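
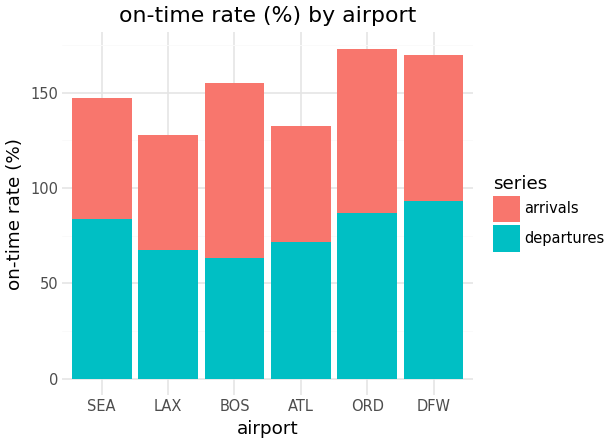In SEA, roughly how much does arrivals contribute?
≈ 60

arrivals top ≈ 140, bottom ≈ 80; segment ≈ 60.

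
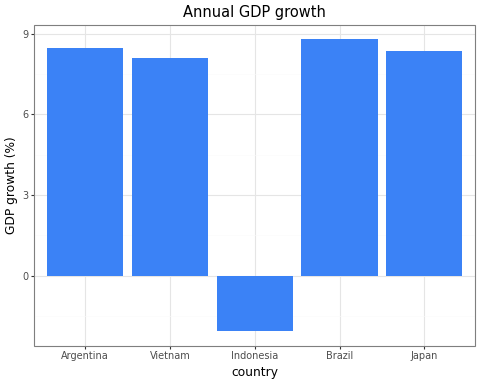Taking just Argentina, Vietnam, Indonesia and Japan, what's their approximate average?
(8 + 8 + -2 + 8) / 4 ≈ 6.

≈ 6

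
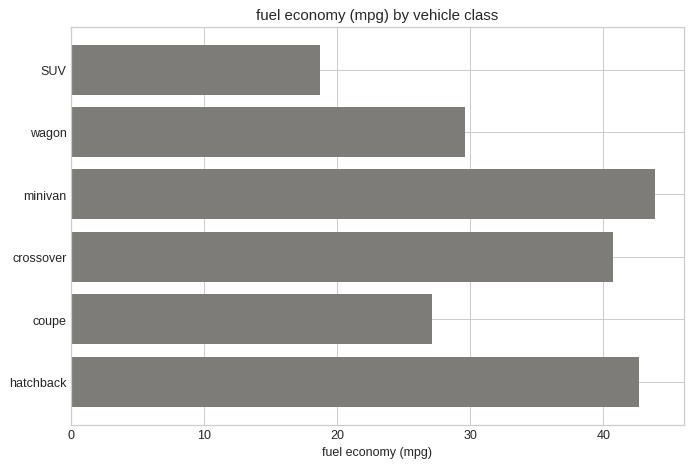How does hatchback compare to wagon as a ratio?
hatchback ≈ 45, wagon ≈ 30; 45/30 ≈ 1.5.

≈ 1.5×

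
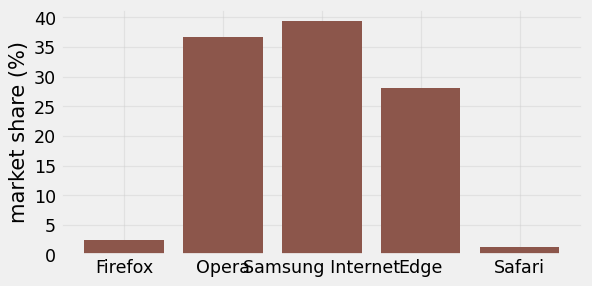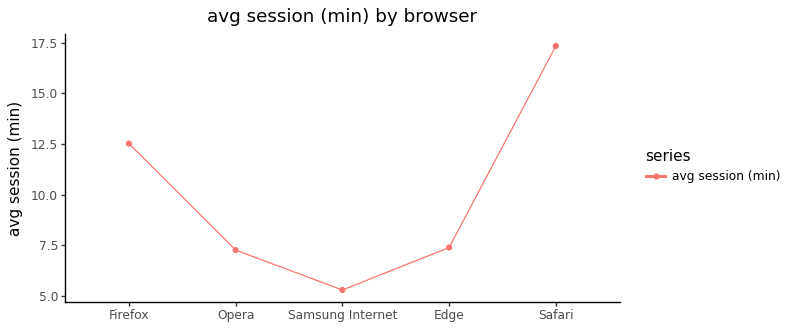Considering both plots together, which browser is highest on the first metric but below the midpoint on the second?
Chart 2 median avg session (min) ≈ 8; below-median browsers: Opera, Samsung Internet. Among those, Samsung Internet has the highest market share (%) (≈ 40).

Samsung Internet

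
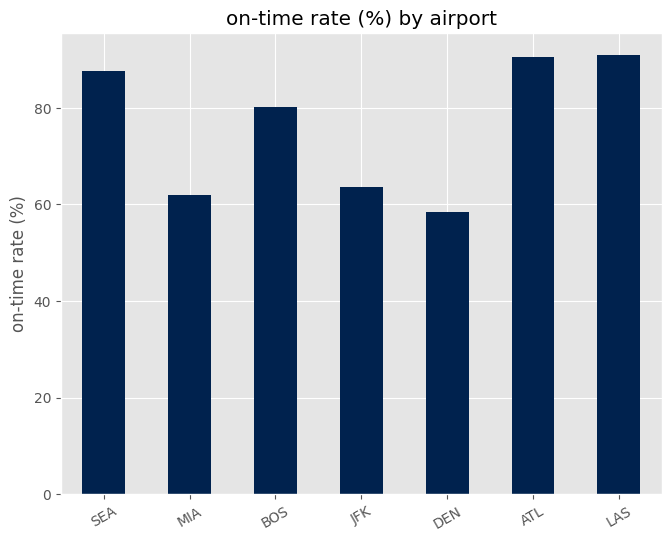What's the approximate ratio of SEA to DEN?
SEA ≈ 90, DEN ≈ 60; 90/60 ≈ 1.5.

≈ 1.5×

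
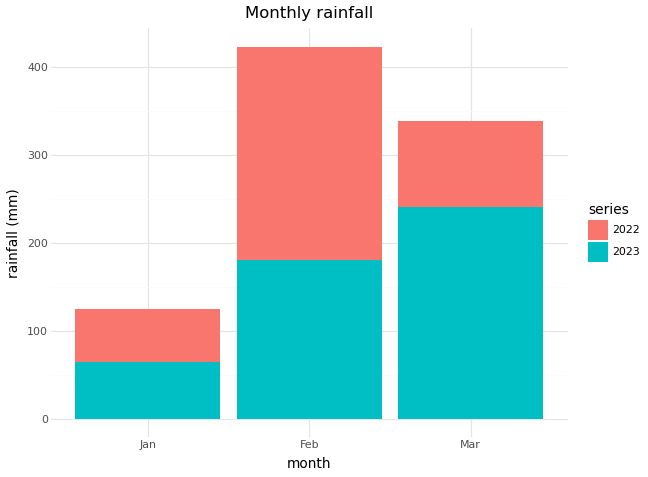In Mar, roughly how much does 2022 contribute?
≈ 100

2022 top ≈ 350, bottom ≈ 250; segment ≈ 100.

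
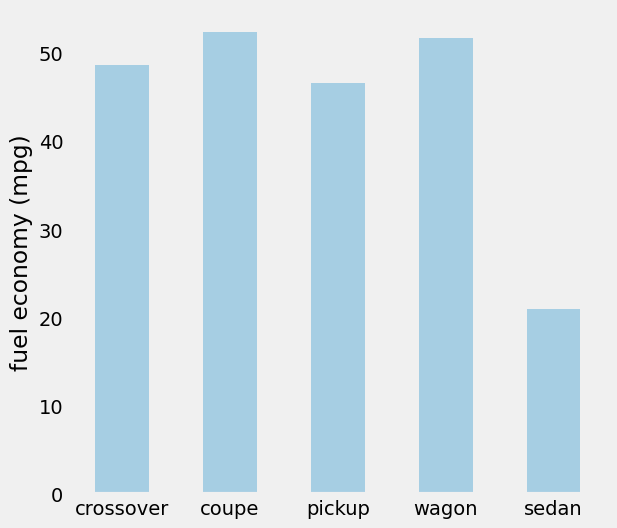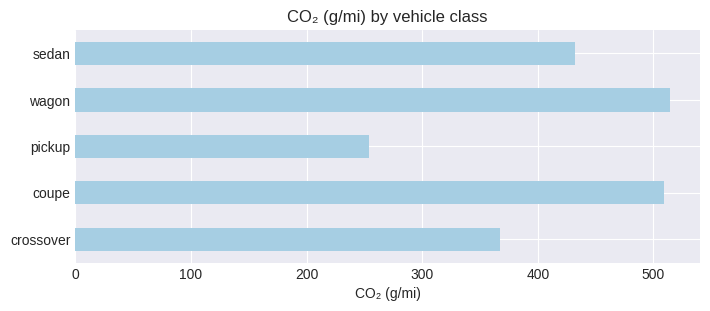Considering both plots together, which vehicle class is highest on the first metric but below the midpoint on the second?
crossover

Chart 2 median CO₂ (g/mi) ≈ 450; below-median vehicle classes: crossover, pickup. Among those, crossover has the highest fuel economy (mpg) (≈ 50).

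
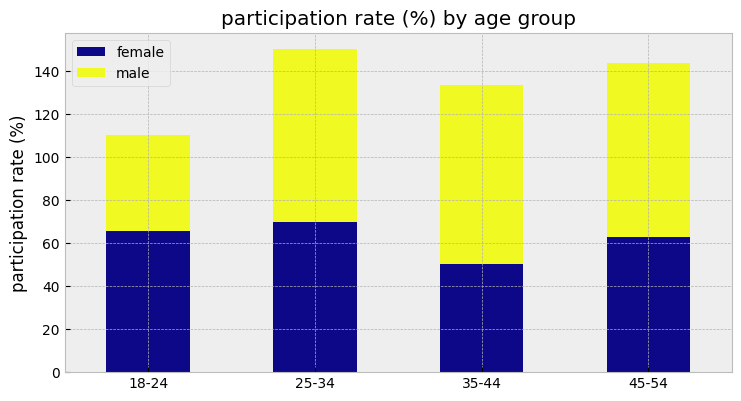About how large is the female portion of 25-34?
female top ≈ 60, bottom ≈ 0; segment ≈ 60.

≈ 60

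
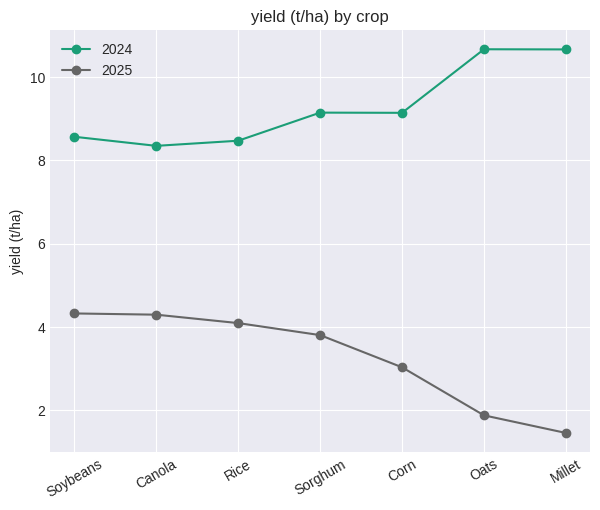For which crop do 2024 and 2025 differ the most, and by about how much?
Millet, ≈ 10 t/ha

Millet: 2024 ≈ 11, 2025 ≈ 1 → gap ≈ 10. Next-largest (Oats) is only ≈ 9.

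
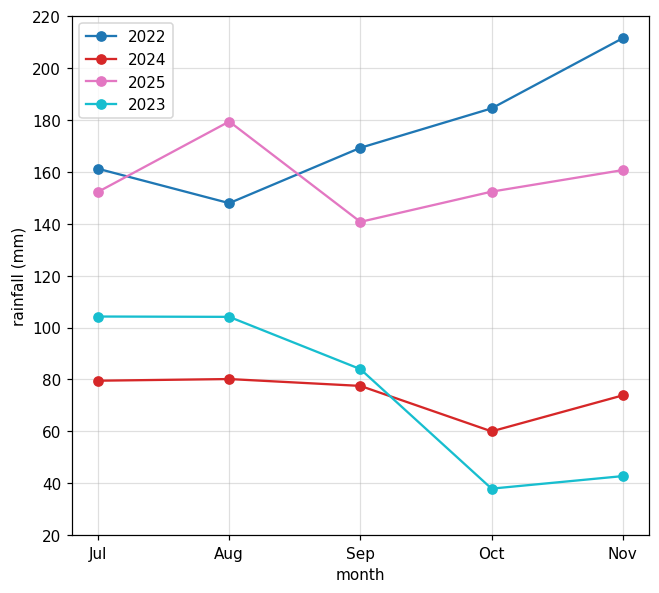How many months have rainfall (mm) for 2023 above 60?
Above 60: Jul, Aug, Sep.

3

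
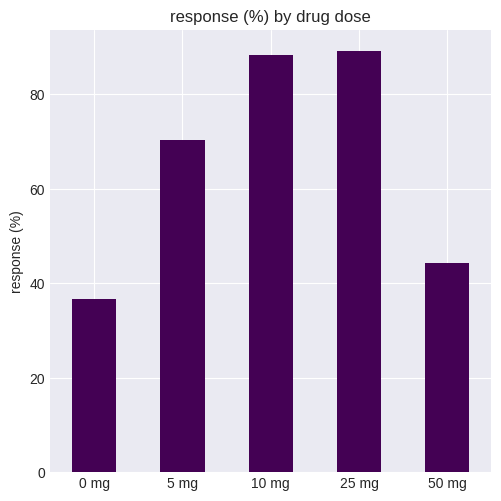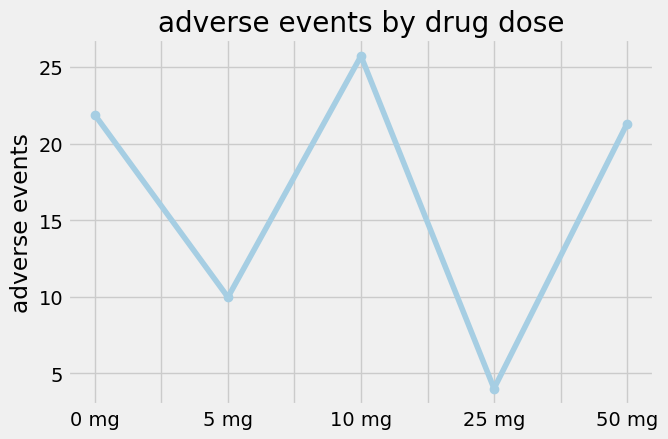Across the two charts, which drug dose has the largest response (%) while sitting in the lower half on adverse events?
Chart 2 median adverse events ≈ 20; below-median drug doses: 5 mg, 25 mg. Among those, 25 mg has the highest response (%) (≈ 90).

25 mg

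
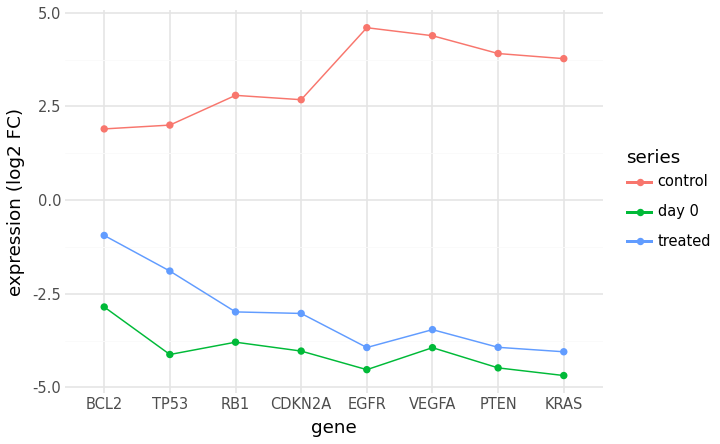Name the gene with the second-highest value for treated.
Top 3 for treated: BCL2 ≈ -1, TP53 ≈ -2, RB1 ≈ -3.

TP53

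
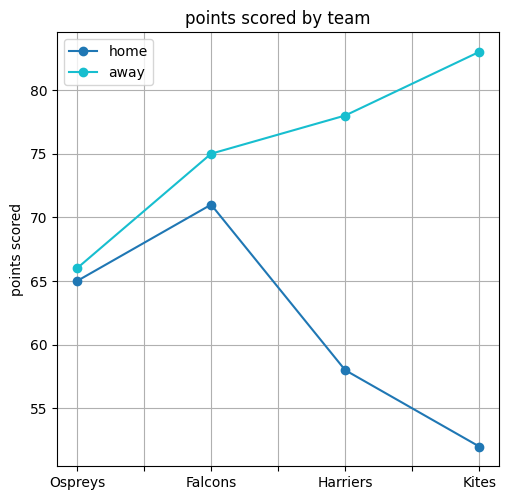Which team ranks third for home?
Top 4 for home: Falcons ≈ 70, Ospreys ≈ 65, Harriers ≈ 60, Kites ≈ 50.

Harriers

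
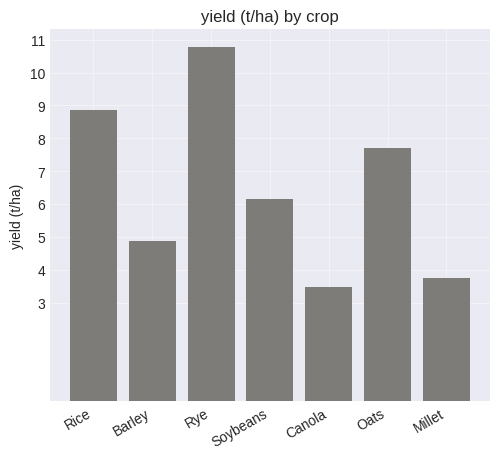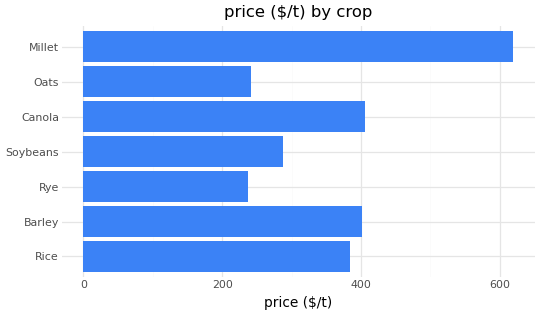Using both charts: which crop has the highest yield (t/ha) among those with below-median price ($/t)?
Rye

Chart 2 median price ($/t) ≈ 400; below-median crops: Rye, Soybeans, Oats. Among those, Rye has the highest yield (t/ha) (≈ 11).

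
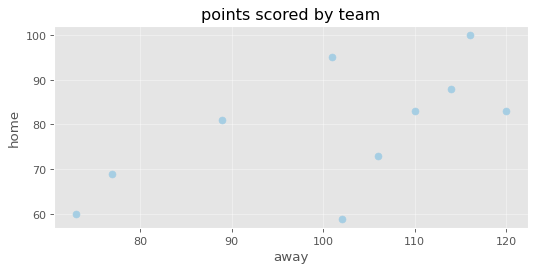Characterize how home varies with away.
Points are positively correlated; moderate (|r| ≈ 0.6).

positive, moderate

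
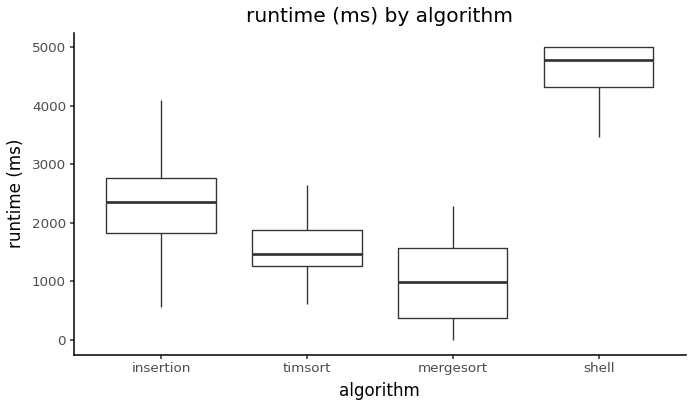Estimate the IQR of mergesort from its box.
≈ 1000

Q3 ≈ 1500, Q1 ≈ 500; IQR ≈ 1000.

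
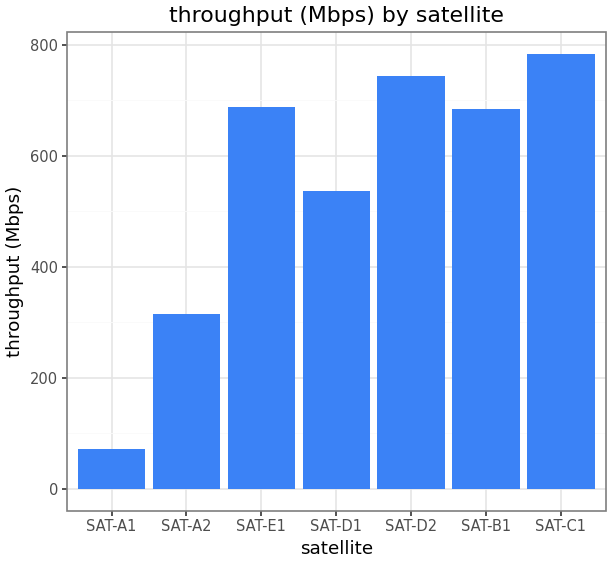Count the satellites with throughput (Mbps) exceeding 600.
4

Above 600: SAT-E1, SAT-D2, SAT-B1, SAT-C1.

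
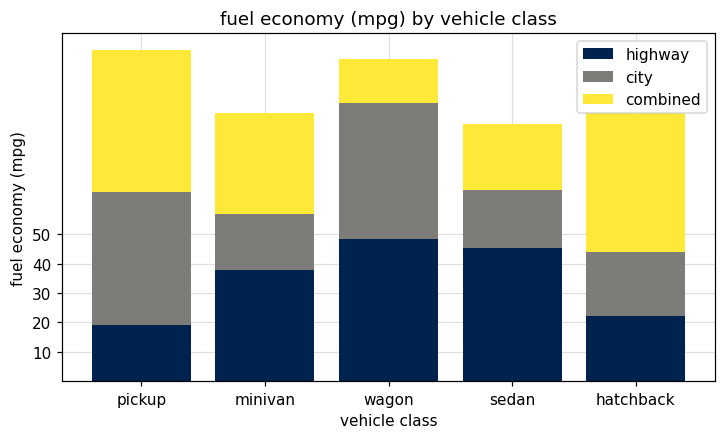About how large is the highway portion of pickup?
≈ 20

highway top ≈ 20, bottom ≈ 0; segment ≈ 20.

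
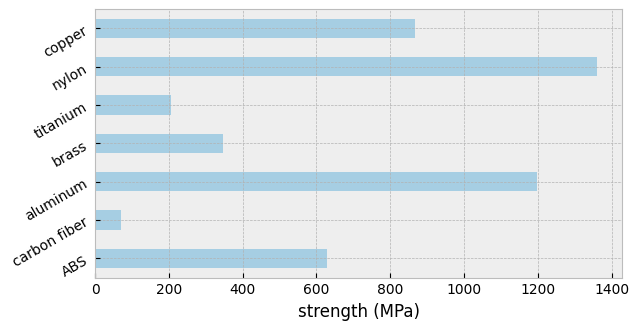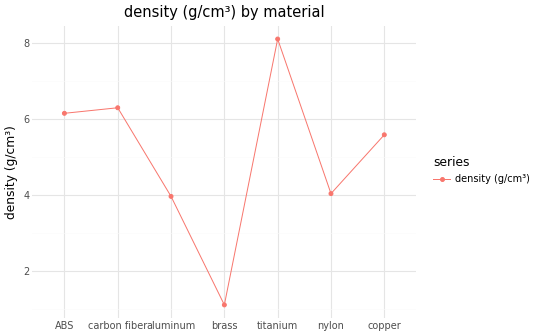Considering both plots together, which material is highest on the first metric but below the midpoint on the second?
nylon

Chart 2 median density (g/cm³) ≈ 6; below-median materials: aluminum, brass, nylon. Among those, nylon has the highest strength (MPa) (≈ 1400).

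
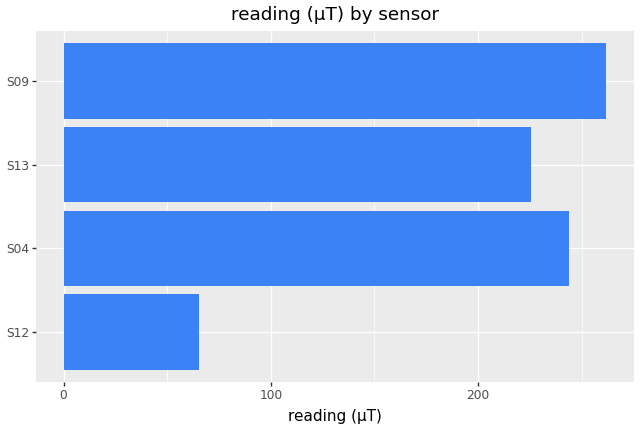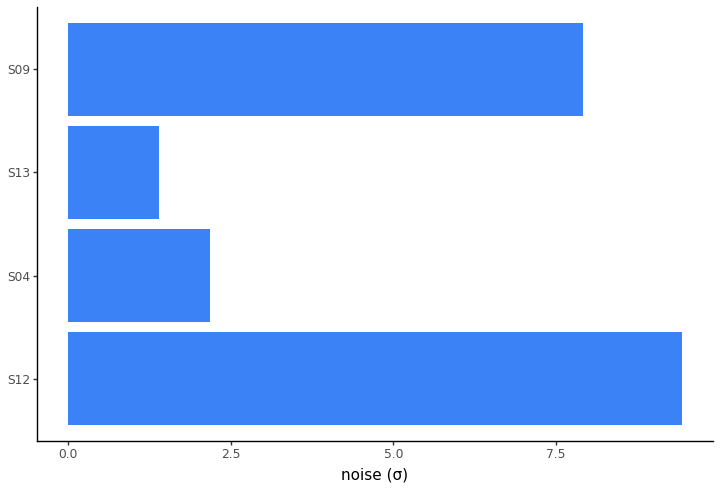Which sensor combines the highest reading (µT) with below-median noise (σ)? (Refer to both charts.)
Chart 2 median noise (σ) ≈ 5; below-median sensors: S04, S13. Among those, S04 has the highest reading (µT) (≈ 250).

S04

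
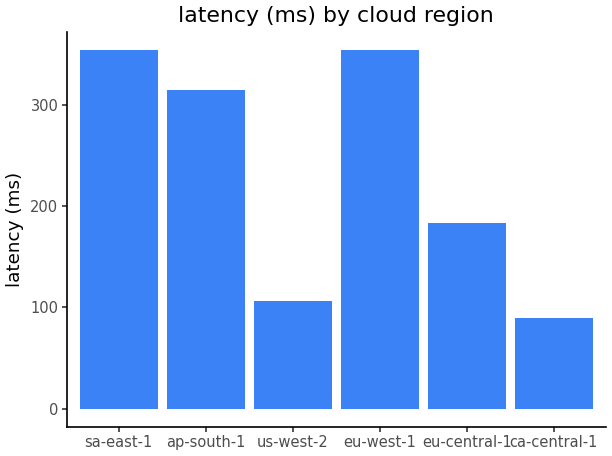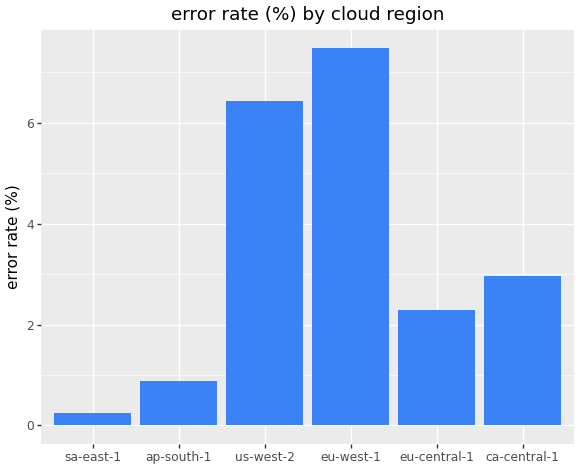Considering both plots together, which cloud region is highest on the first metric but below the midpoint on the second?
sa-east-1

Chart 2 median error rate (%) ≈ 3; below-median cloud regions: sa-east-1, ap-south-1, eu-central-1. Among those, sa-east-1 has the highest latency (ms) (≈ 350).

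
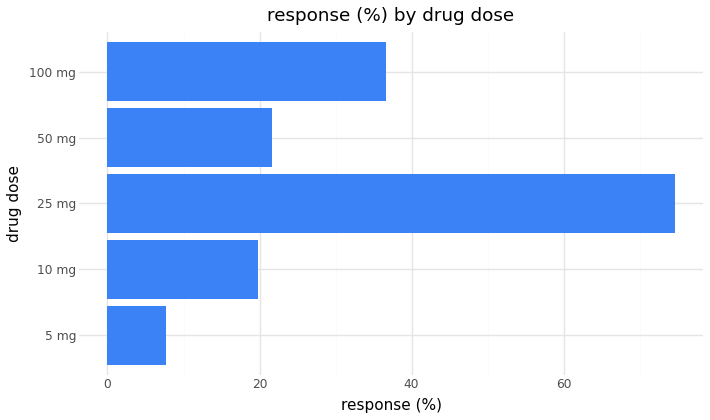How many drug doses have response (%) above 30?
2

Above 30: 25 mg, 100 mg.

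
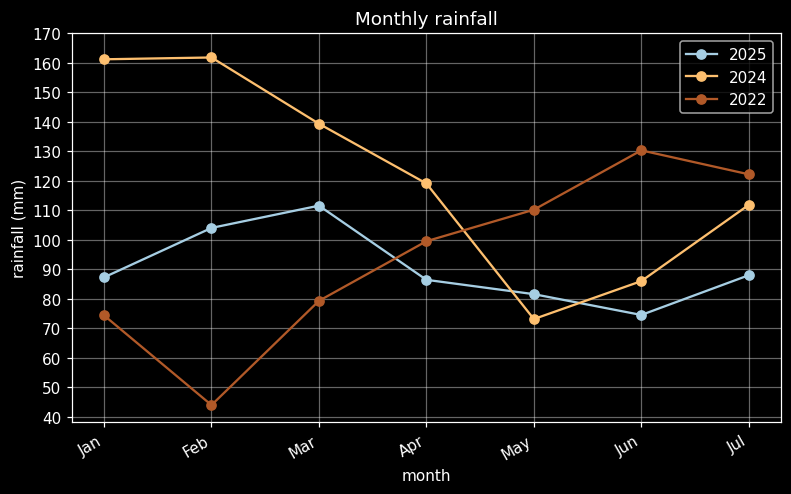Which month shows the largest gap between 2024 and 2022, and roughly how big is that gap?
Feb, ≈ 120 mm

Feb: 2024 ≈ 160, 2022 ≈ 40 → gap ≈ 120. Next-largest (Jan) is only ≈ 90.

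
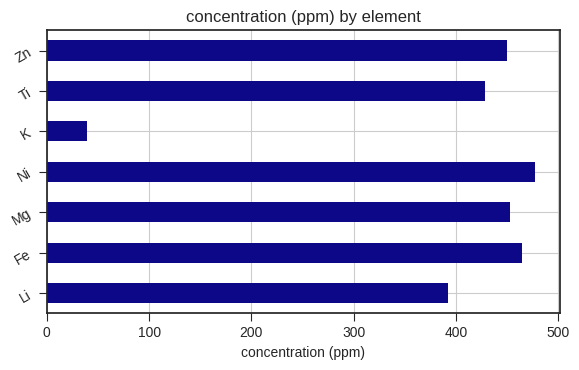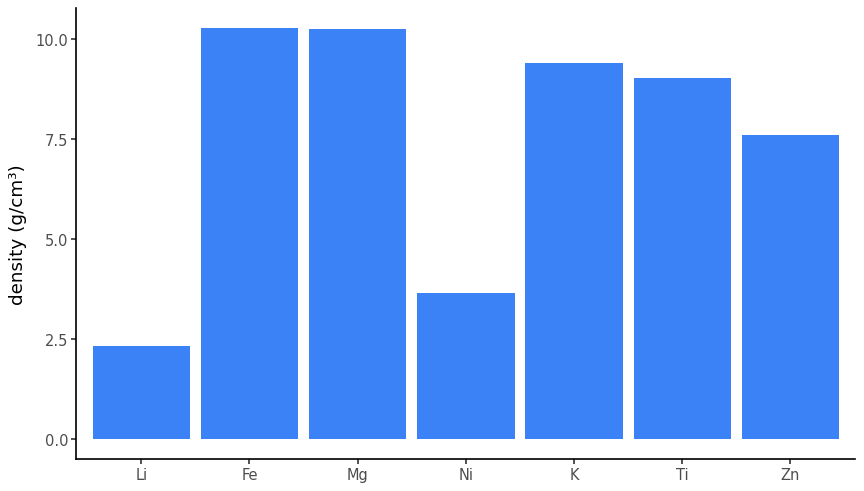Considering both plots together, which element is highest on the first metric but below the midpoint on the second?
Chart 2 median density (g/cm³) ≈ 9; below-median elements: Li, Ni, Zn. Among those, Ni has the highest concentration (ppm) (≈ 500).

Ni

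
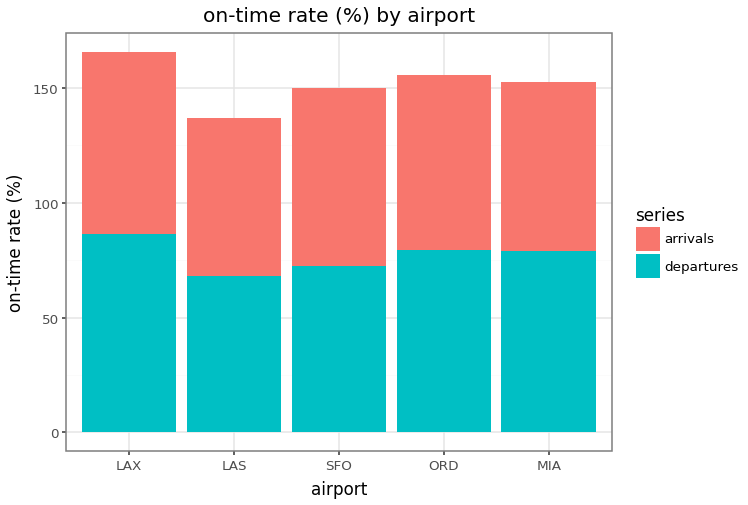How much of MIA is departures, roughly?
≈ 80

departures top ≈ 80, bottom ≈ 0; segment ≈ 80.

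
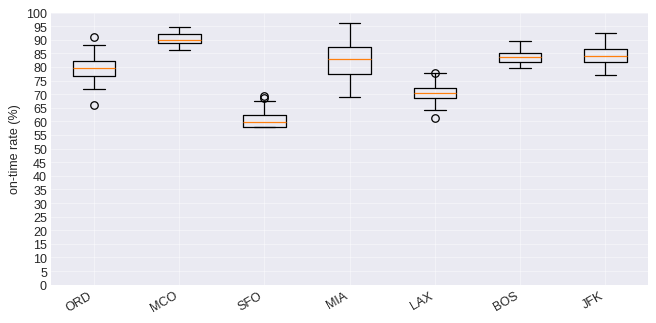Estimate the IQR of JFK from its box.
≈ 5

Q3 ≈ 85, Q1 ≈ 80; IQR ≈ 5.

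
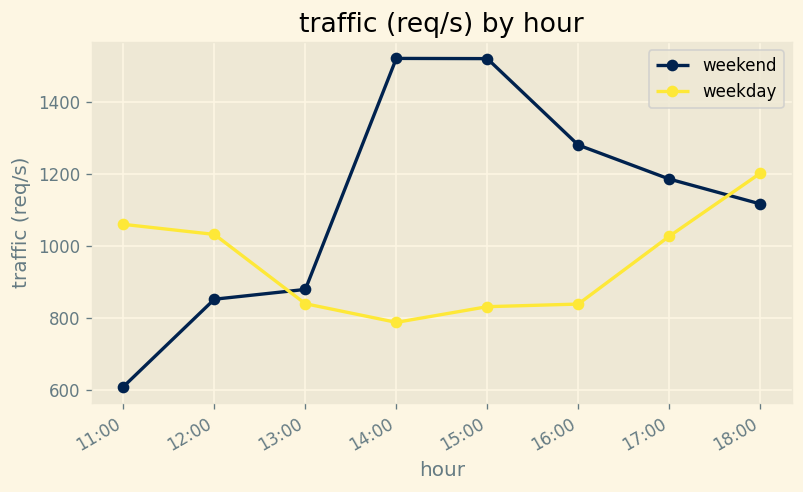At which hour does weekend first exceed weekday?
13:00

12:00: weekend ≈ 900 vs weekday ≈ 1000 (not yet); 13:00: weekend ≈ 900 vs weekday ≈ 800 (first crossover).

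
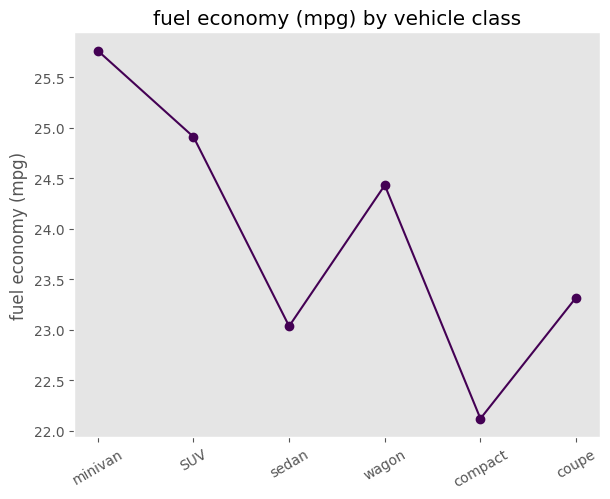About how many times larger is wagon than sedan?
wagon ≈ 24.5, sedan ≈ 23.0; 24.5/23.0 ≈ 1.07.

≈ 1.07×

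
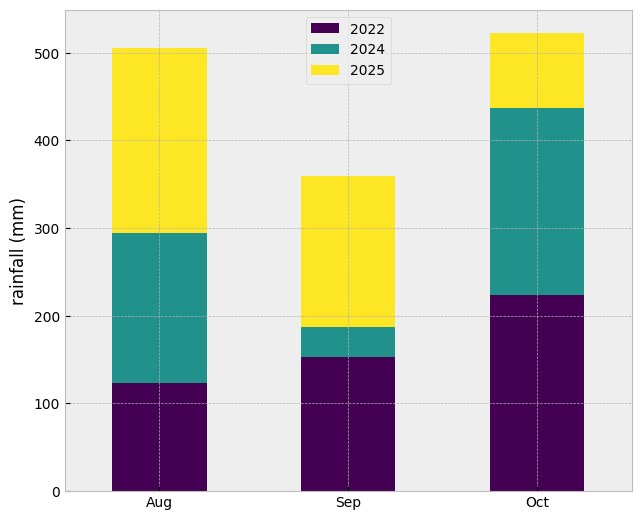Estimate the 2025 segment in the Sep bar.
≈ 150

2025 top ≈ 350, bottom ≈ 200; segment ≈ 150.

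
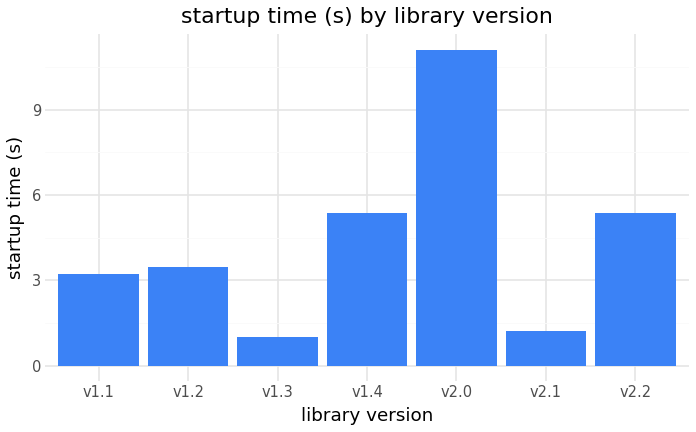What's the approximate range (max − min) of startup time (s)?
≈ 10

Max v2.0 ≈ 11, min v1.3 ≈ 1; range ≈ 10.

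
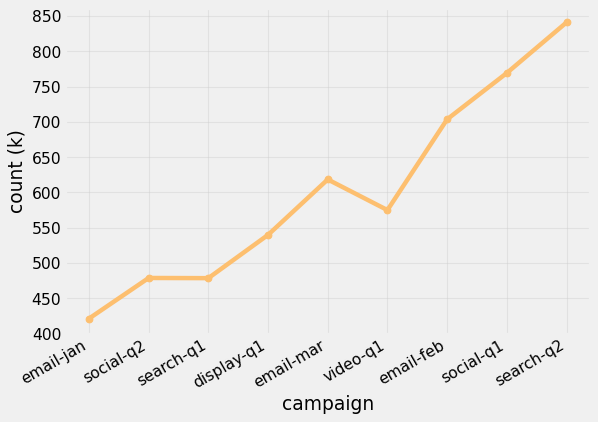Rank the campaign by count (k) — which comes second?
social-q1

Top 3: search-q2 ≈ 850, social-q1 ≈ 750, email-feb ≈ 700.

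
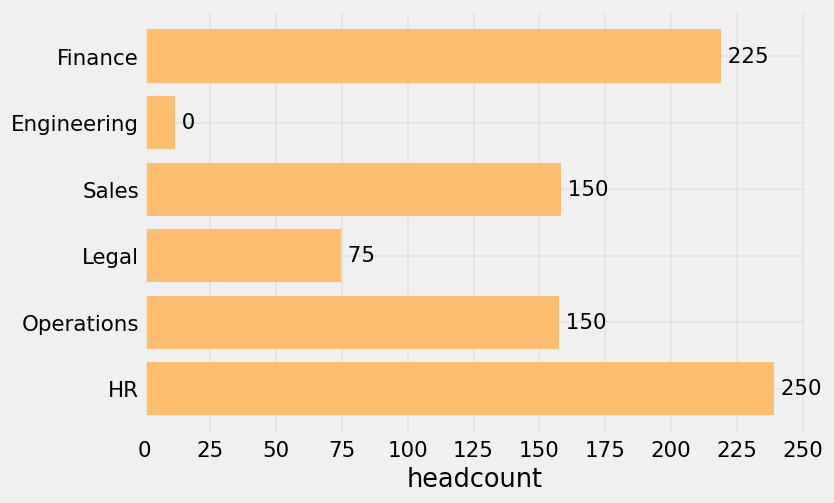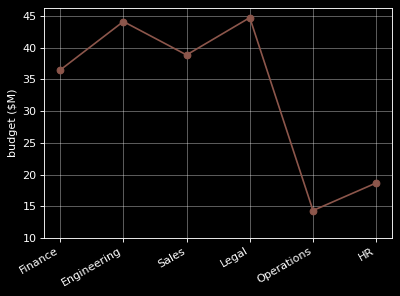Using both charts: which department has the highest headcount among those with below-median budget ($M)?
HR

Chart 2 median budget ($M) ≈ 40; below-median departments: Finance, Operations, HR. Among those, HR has the highest headcount (≈ 250).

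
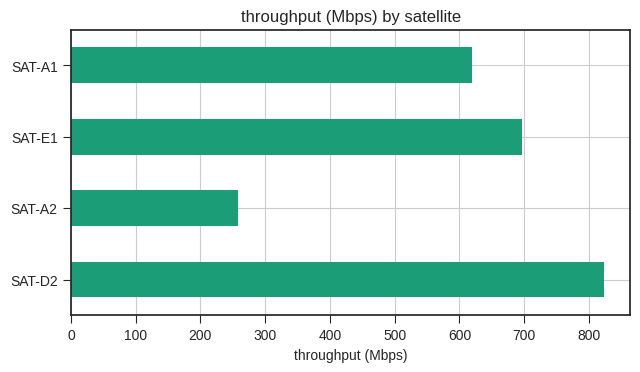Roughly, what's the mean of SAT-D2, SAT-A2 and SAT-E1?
(800 + 300 + 700) / 3 ≈ 600.

≈ 600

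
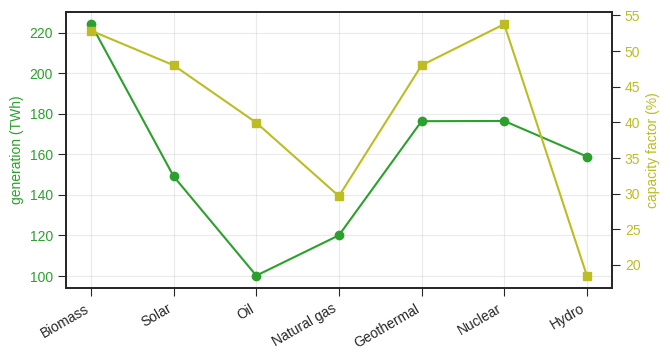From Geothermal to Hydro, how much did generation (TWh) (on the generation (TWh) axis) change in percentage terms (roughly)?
≈ -11.1%

Geothermal ≈ 180, Hydro ≈ 160; (160 − 180) / 180 ≈ -11.1%.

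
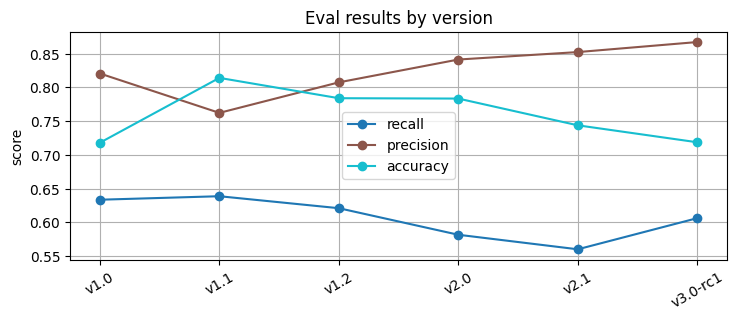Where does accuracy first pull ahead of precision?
v1.1

v1.0: accuracy ≈ 0.70 vs precision ≈ 0.80 (not yet); v1.1: accuracy ≈ 0.80 vs precision ≈ 0.75 (first crossover).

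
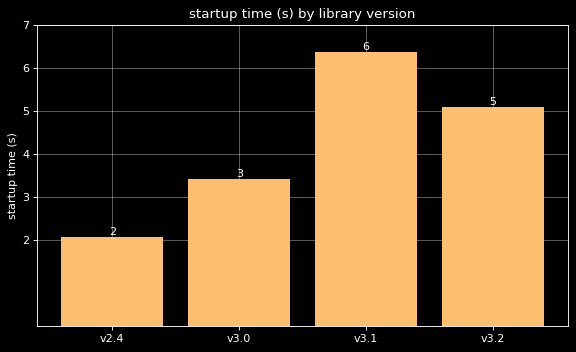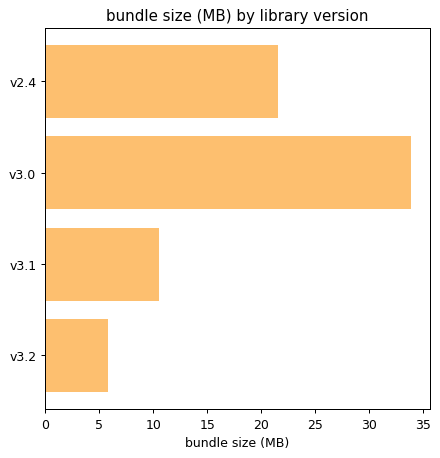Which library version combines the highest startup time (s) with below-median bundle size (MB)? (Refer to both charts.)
v3.1

Chart 2 median bundle size (MB) ≈ 15; below-median library versions: v3.1, v3.2. Among those, v3.1 has the highest startup time (s) (≈ 6).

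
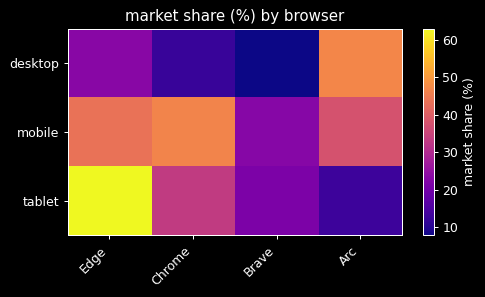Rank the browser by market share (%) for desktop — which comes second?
Edge

Top 3 for desktop: Arc ≈ 45, Edge ≈ 25, Chrome ≈ 10.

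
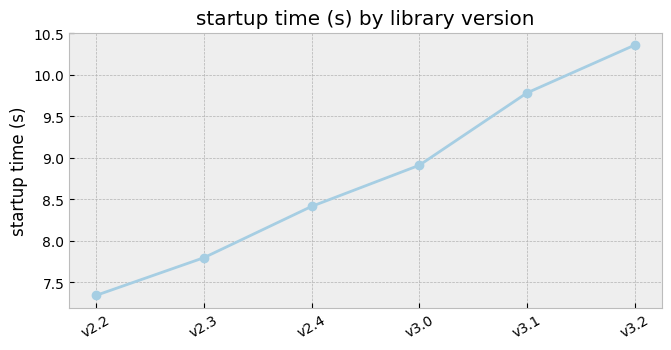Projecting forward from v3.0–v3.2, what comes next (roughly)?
Last three: 9.0, 10.0, 10.5 → slope ≈ 0.75/step → next ≈ 11.25.

≈ 11.25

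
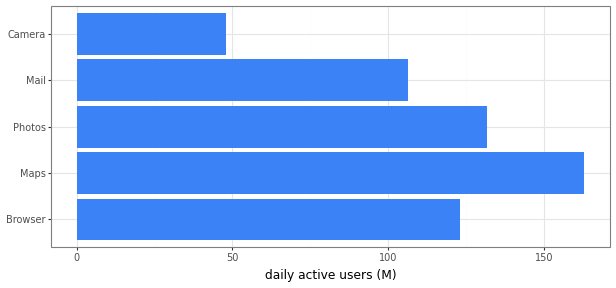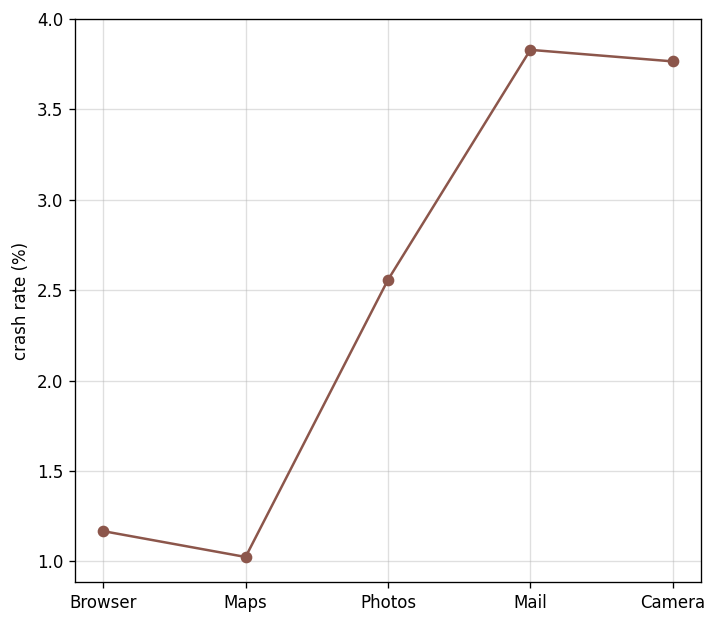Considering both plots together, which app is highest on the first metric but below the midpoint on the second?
Maps

Chart 2 median crash rate (%) ≈ 2.5; below-median apps: Browser, Maps. Among those, Maps has the highest daily active users (M) (≈ 160).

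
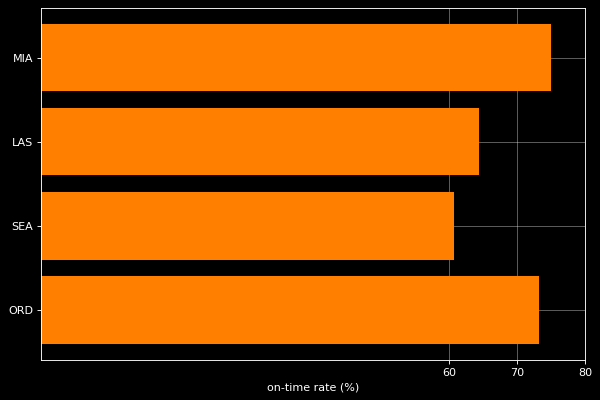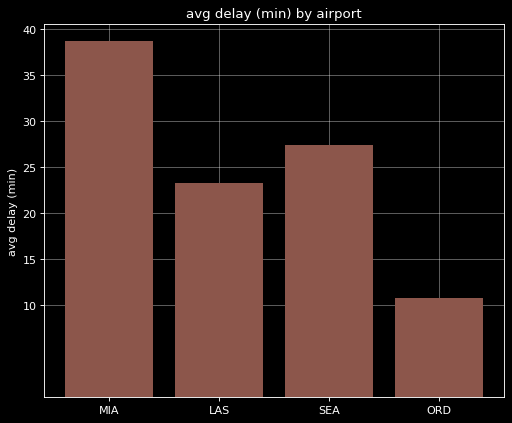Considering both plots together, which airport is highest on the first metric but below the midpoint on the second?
ORD

Chart 2 median avg delay (min) ≈ 25; below-median airports: LAS, ORD. Among those, ORD has the highest on-time rate (%) (≈ 70).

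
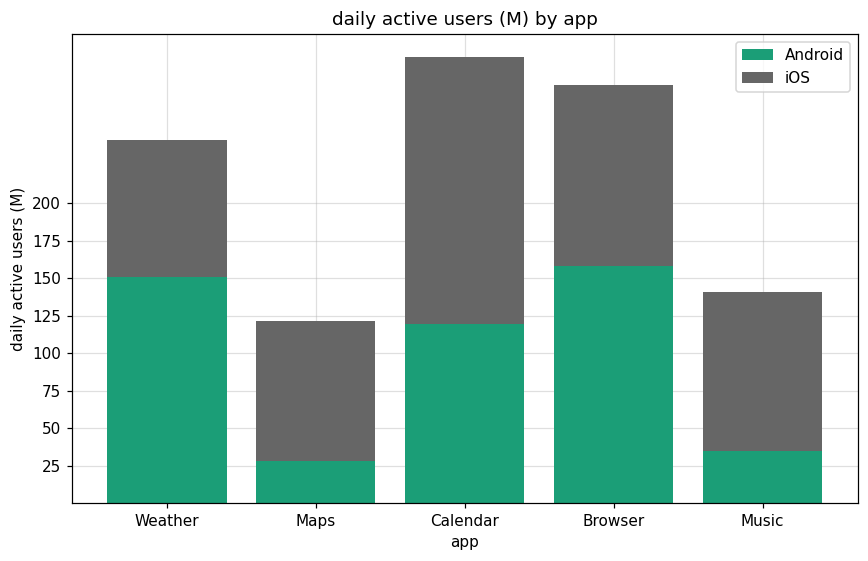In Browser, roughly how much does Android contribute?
Android top ≈ 150, bottom ≈ 0; segment ≈ 150.

≈ 150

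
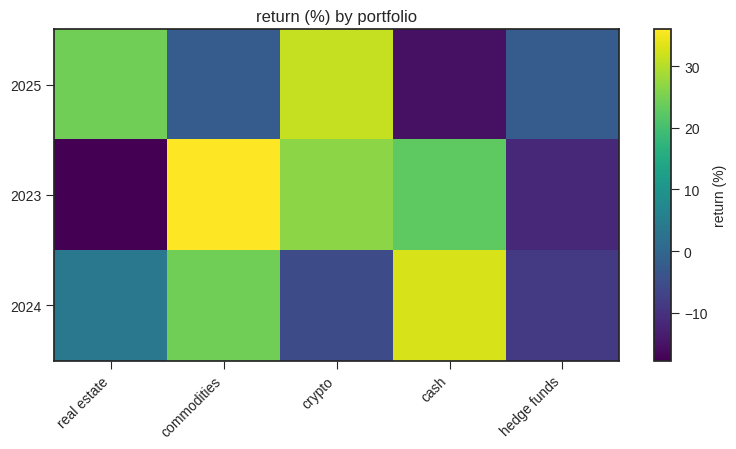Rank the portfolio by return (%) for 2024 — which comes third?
real estate

Top 4 for 2024: cash ≈ 35, commodities ≈ 25, real estate ≈ 5, crypto ≈ -5.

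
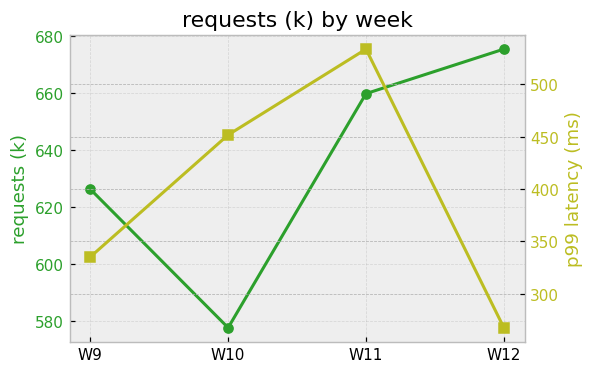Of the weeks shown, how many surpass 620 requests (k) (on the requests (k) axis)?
Above 620: W9, W11, W12.

3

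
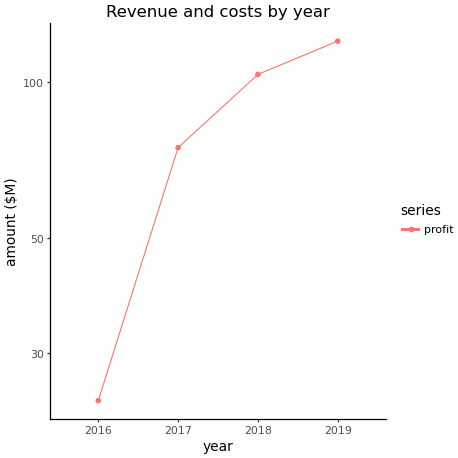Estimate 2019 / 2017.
≈ 1.71×

2019 ≈ 120, 2017 ≈ 70; 120/70 ≈ 1.71.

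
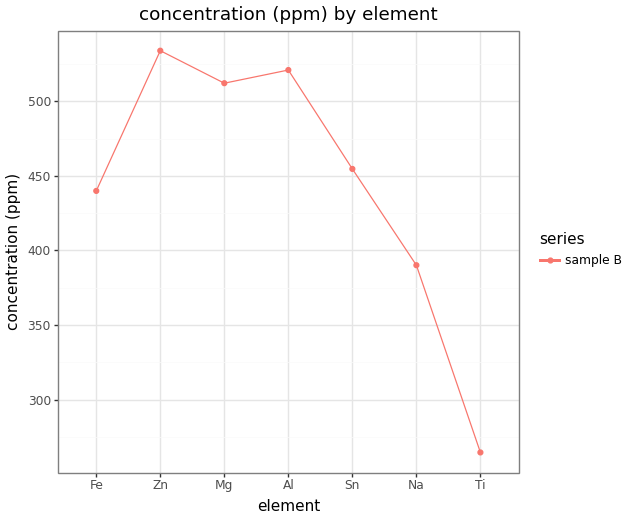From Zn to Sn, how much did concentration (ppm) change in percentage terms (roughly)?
≈ -14.3%

Zn ≈ 525, Sn ≈ 450; (450 − 525) / 525 ≈ -14.3%.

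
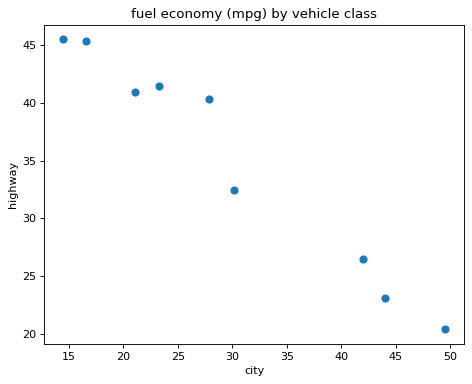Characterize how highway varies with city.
negative, strong

Points are negatively correlated; strong (|r| ≈ 1.0).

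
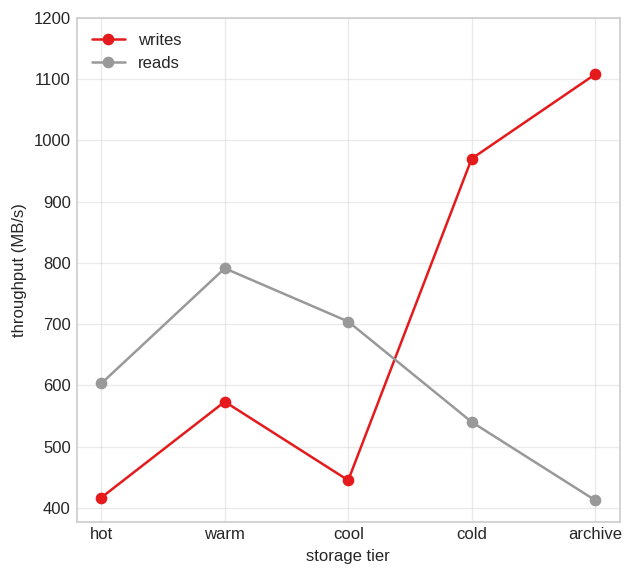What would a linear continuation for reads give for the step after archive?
Last three: 700, 500, 400 → slope ≈ -150/step → next ≈ 250.

≈ 250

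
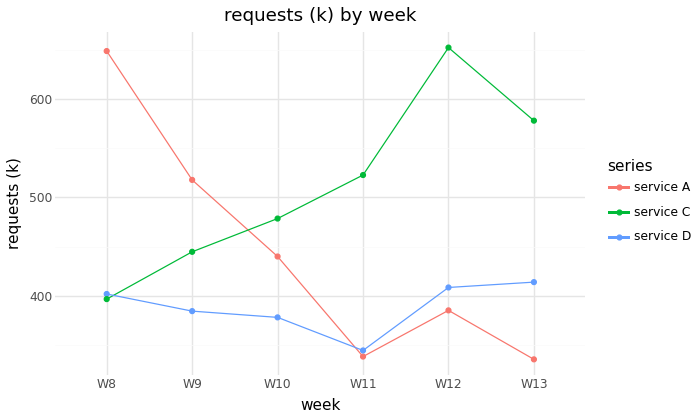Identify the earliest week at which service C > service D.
W8: service C ≈ 400 vs service D ≈ 400 (not yet); W9: service C ≈ 450 vs service D ≈ 400 (first crossover).

W9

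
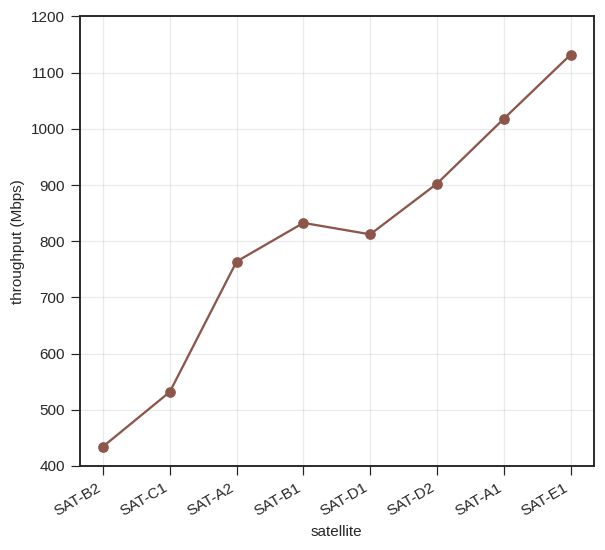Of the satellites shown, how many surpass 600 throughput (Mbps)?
Above 600: SAT-A2, SAT-B1, SAT-D1, SAT-D2, SAT-A1, SAT-E1.

6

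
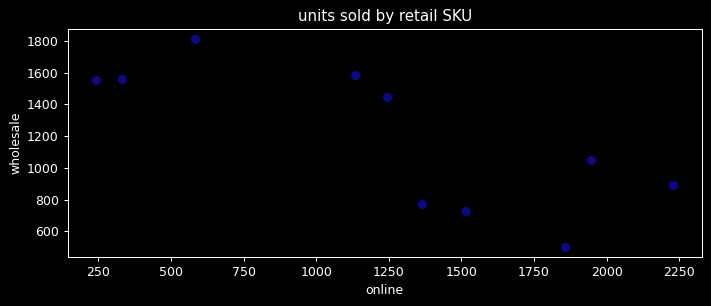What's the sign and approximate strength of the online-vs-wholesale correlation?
Points are negatively correlated; strong (|r| ≈ 0.8).

negative, strong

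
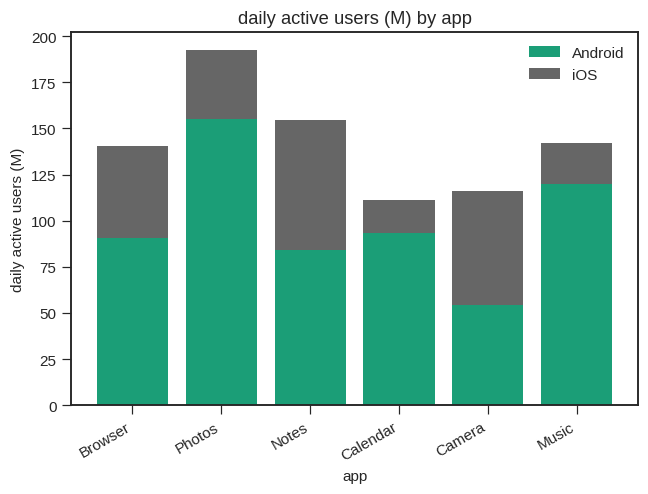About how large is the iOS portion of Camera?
iOS top ≈ 120, bottom ≈ 60; segment ≈ 60.

≈ 60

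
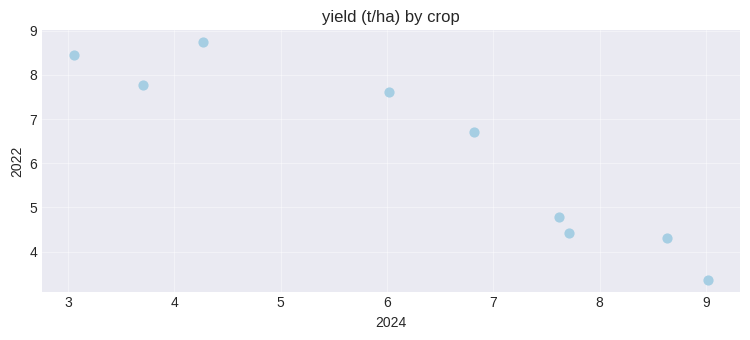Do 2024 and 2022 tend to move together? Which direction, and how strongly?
negative, strong

Points are negatively correlated; strong (|r| ≈ 0.9).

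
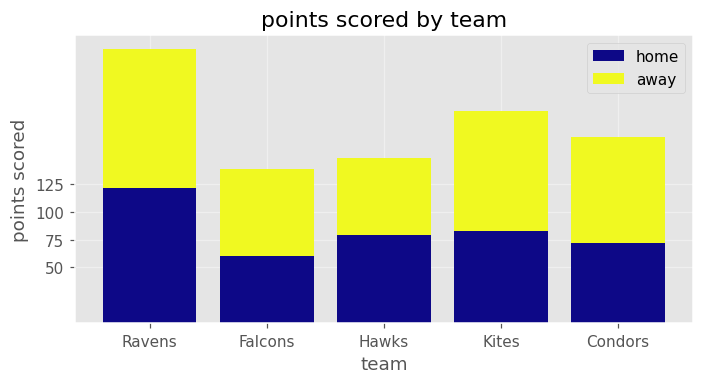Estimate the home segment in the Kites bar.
≈ 75

home top ≈ 75, bottom ≈ 0; segment ≈ 75.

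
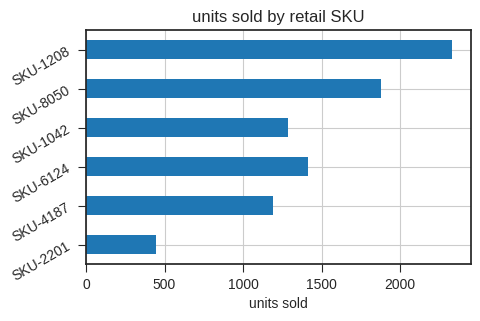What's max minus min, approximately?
Max SKU-1208 ≈ 2400, min SKU-2201 ≈ 400; range ≈ 2000.

≈ 2000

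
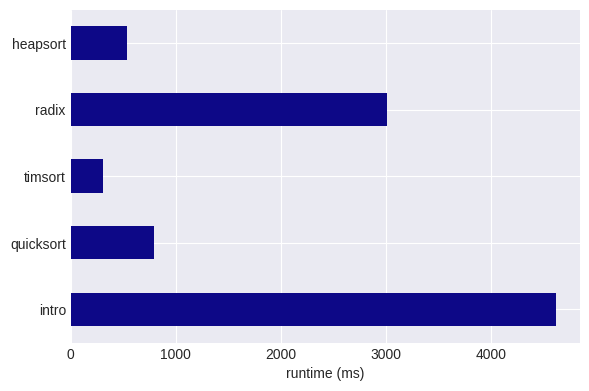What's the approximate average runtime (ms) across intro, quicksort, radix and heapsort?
(4500 + 1000 + 3000 + 500) / 4 ≈ 2250.

≈ 2250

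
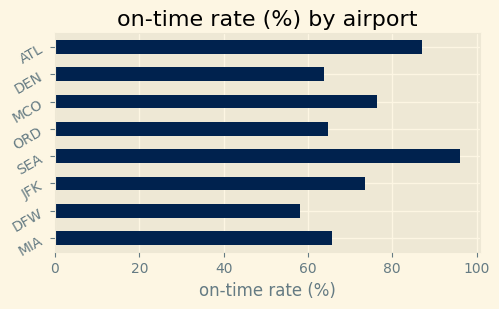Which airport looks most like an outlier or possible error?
SEA ≈ 100; the rest sit between ≈ 60 and ≈ 90.

SEA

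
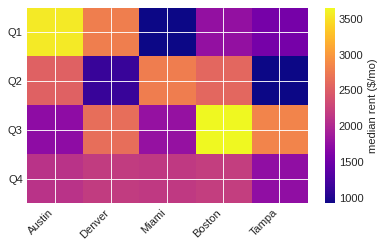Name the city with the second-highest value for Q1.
Top 3 for Q1: Austin ≈ 3500, Denver ≈ 3000, Boston ≈ 2000.

Denver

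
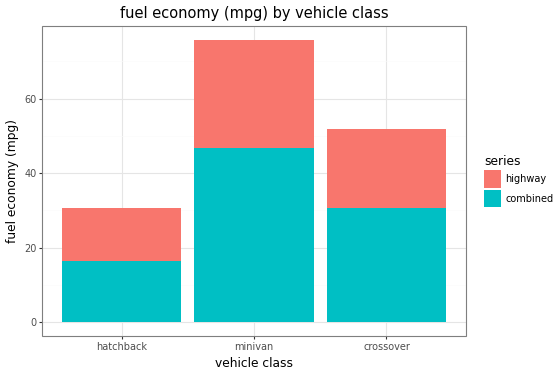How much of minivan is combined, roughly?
≈ 50

combined top ≈ 50, bottom ≈ 0; segment ≈ 50.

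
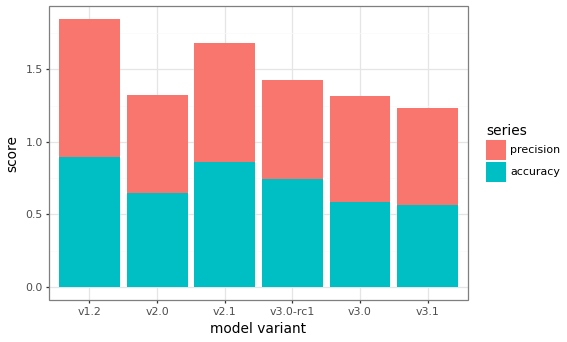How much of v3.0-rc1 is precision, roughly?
precision top ≈ 1.4, bottom ≈ 0.8; segment ≈ 0.6.

≈ 0.6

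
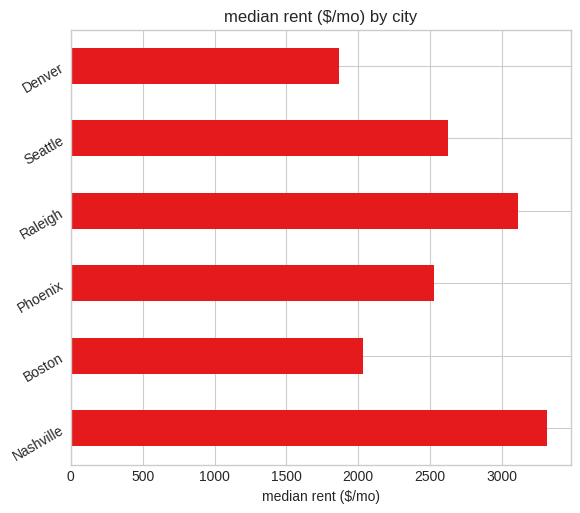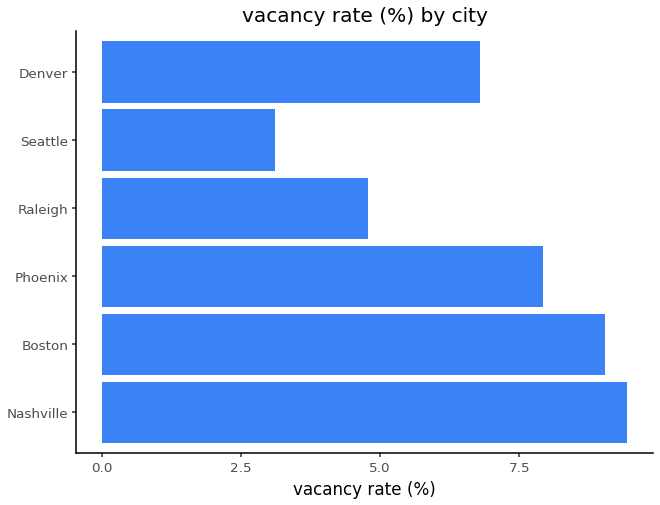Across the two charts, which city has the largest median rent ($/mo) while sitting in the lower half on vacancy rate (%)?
Chart 2 median vacancy rate (%) ≈ 7; below-median cities: Raleigh, Seattle, Denver. Among those, Raleigh has the highest median rent ($/mo) (≈ 3000).

Raleigh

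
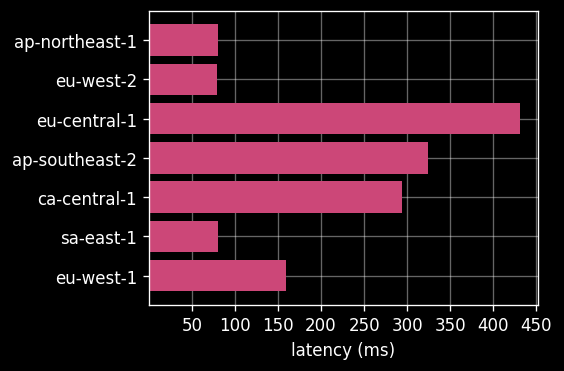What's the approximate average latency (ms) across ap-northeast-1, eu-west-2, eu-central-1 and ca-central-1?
(100 + 100 + 450 + 300) / 4 ≈ 238.

≈ 238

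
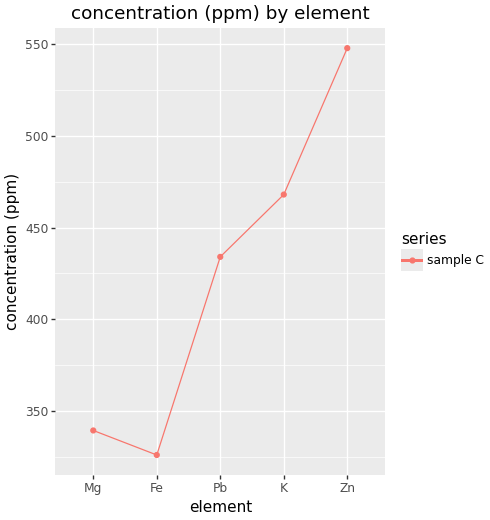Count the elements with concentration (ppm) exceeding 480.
1

Above 480: Zn.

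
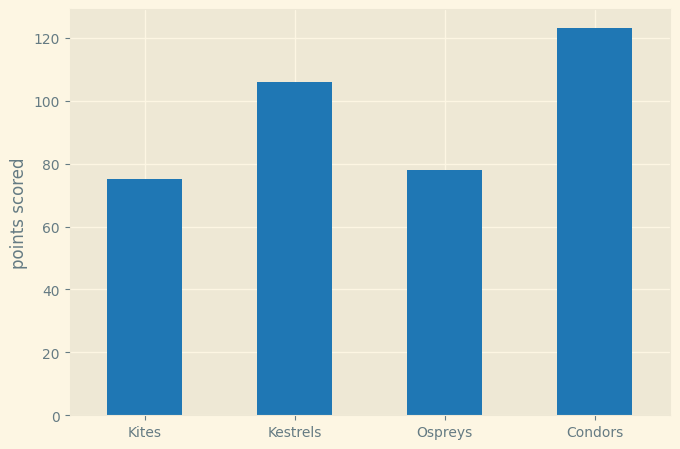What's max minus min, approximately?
≈ 40

Max Condors ≈ 120, min Kites ≈ 80; range ≈ 40.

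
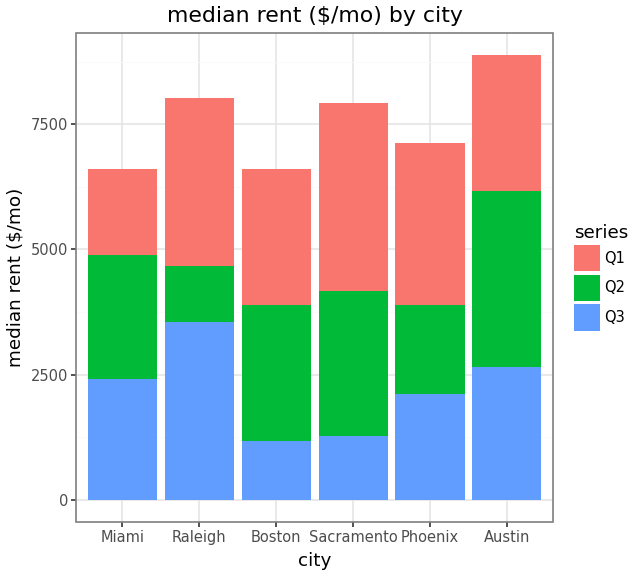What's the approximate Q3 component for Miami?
Q3 top ≈ 2000, bottom ≈ 0; segment ≈ 2000.

≈ 2000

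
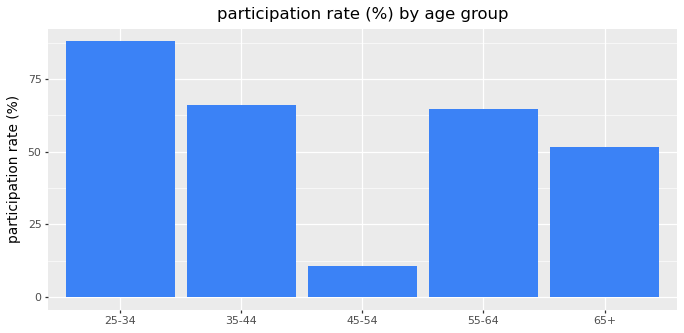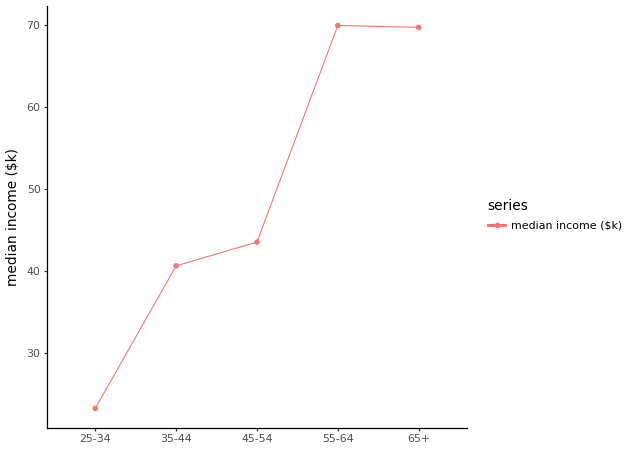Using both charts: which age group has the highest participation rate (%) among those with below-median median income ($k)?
25-34

Chart 2 median median income ($k) ≈ 40; below-median age groups: 25-34, 35-44. Among those, 25-34 has the highest participation rate (%) (≈ 90).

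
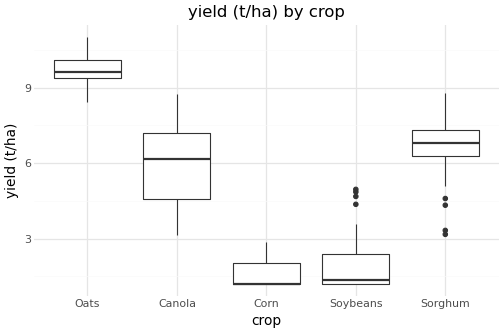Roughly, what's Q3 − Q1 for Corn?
≈ 1

Q3 ≈ 2, Q1 ≈ 1; IQR ≈ 1.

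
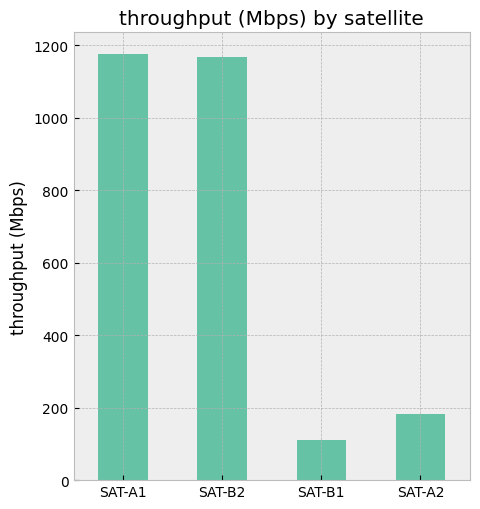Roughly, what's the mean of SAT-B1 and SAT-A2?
≈ 150

(100 + 200) / 2 ≈ 150.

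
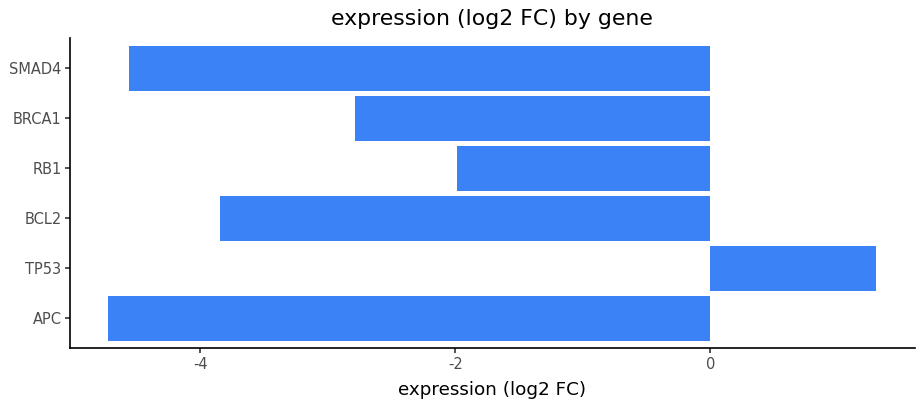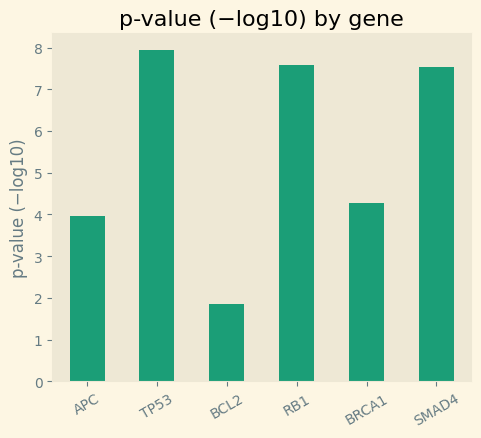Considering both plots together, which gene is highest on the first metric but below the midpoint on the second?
Chart 2 median p-value (−log10) ≈ 6; below-median genes: APC, BCL2, BRCA1. Among those, BRCA1 has the highest expression (log2 FC) (≈ -2.8).

BRCA1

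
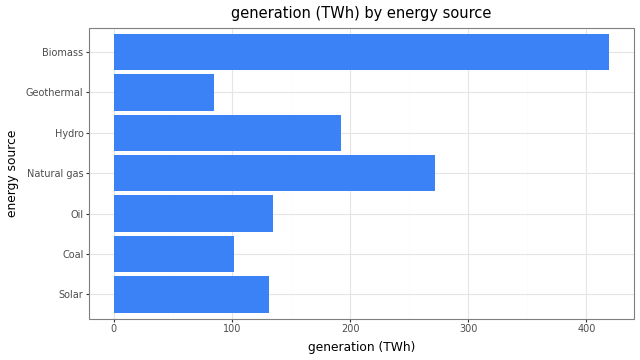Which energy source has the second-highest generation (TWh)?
Natural gas

Top 3: Biomass ≈ 400, Natural gas ≈ 250, Hydro ≈ 200.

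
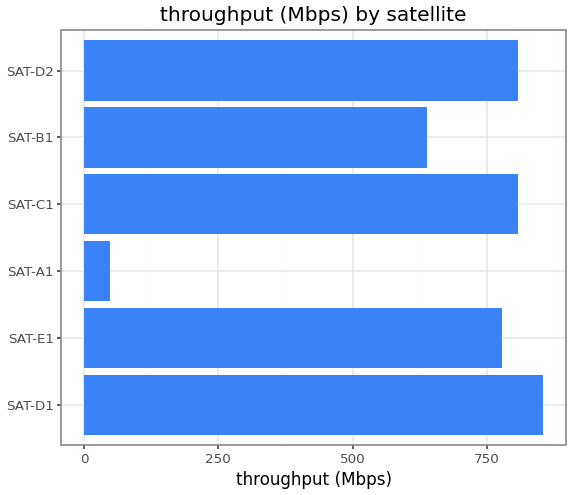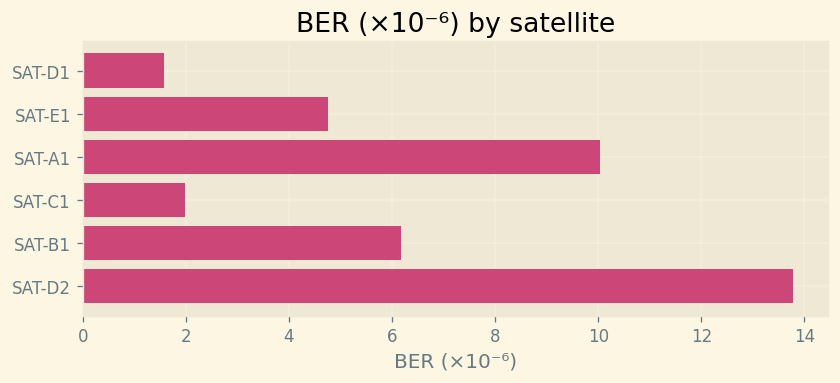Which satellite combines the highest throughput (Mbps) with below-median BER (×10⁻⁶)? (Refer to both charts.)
Chart 2 median BER (×10⁻⁶) ≈ 6; below-median satellites: SAT-D1, SAT-E1, SAT-C1. Among those, SAT-D1 has the highest throughput (Mbps) (≈ 900).

SAT-D1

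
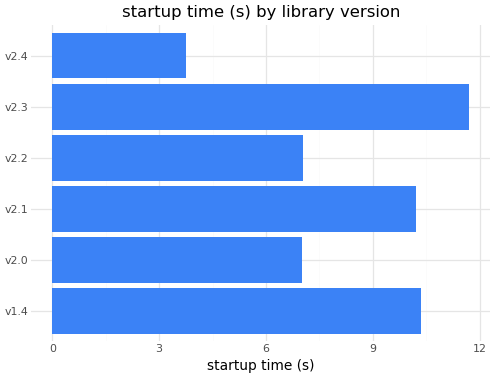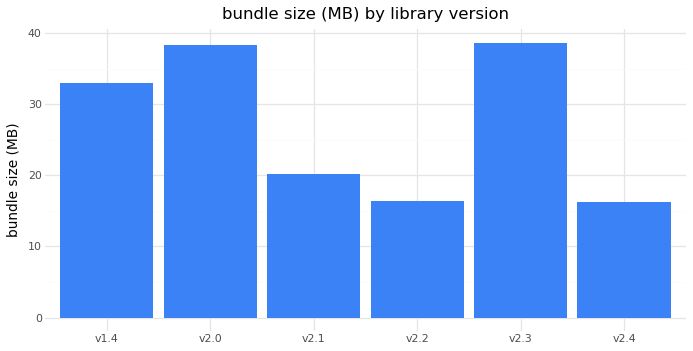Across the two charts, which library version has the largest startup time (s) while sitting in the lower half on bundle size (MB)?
v2.1

Chart 2 median bundle size (MB) ≈ 25; below-median library versions: v2.1, v2.2, v2.4. Among those, v2.1 has the highest startup time (s) (≈ 10).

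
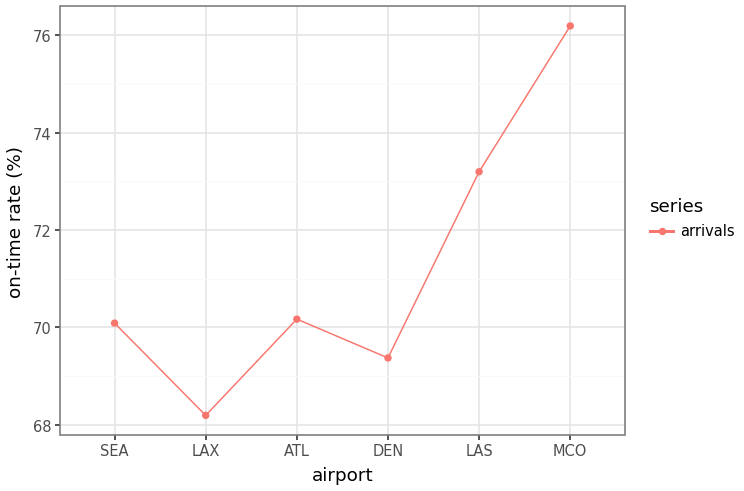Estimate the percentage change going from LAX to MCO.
LAX ≈ 68, MCO ≈ 76; (76 − 68) / 68 ≈ +11.8%.

≈ +11.8%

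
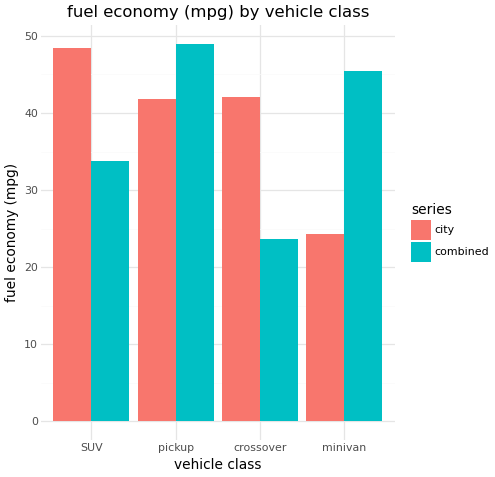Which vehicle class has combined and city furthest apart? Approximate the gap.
minivan: combined ≈ 45, city ≈ 25 → gap ≈ 20. Next-largest (crossover) is only ≈ 15.

minivan, ≈ 20 mpg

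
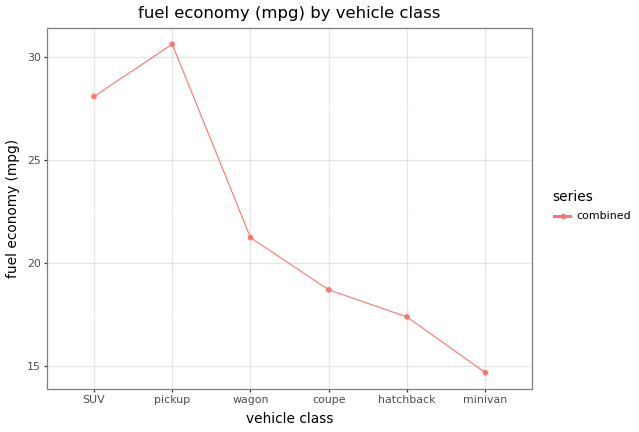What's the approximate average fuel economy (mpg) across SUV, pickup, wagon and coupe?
≈ 24

(28 + 30 + 22 + 18) / 4 ≈ 24.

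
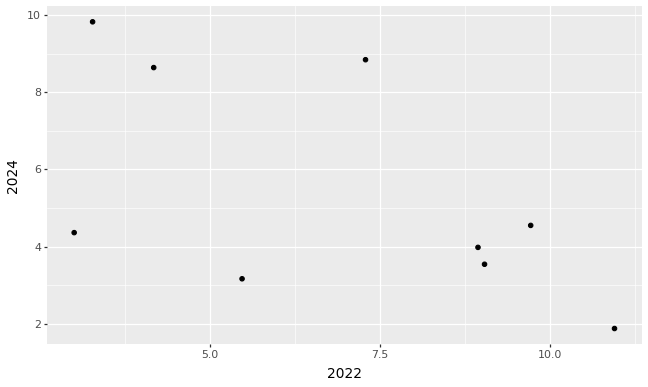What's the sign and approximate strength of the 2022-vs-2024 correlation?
Points are negatively correlated; moderate (|r| ≈ 0.6).

negative, moderate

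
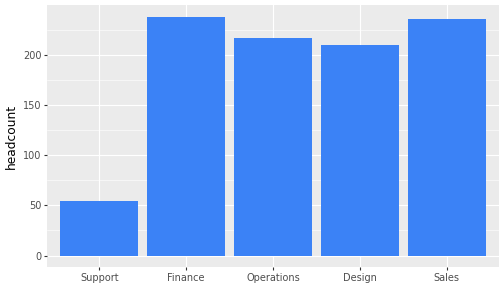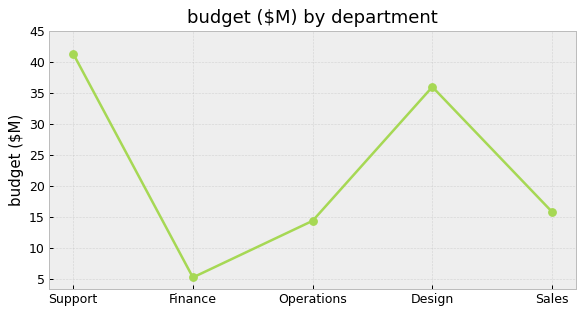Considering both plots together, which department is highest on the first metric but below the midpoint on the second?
Finance

Chart 2 median budget ($M) ≈ 15; below-median departments: Finance, Operations. Among those, Finance has the highest headcount (≈ 250).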